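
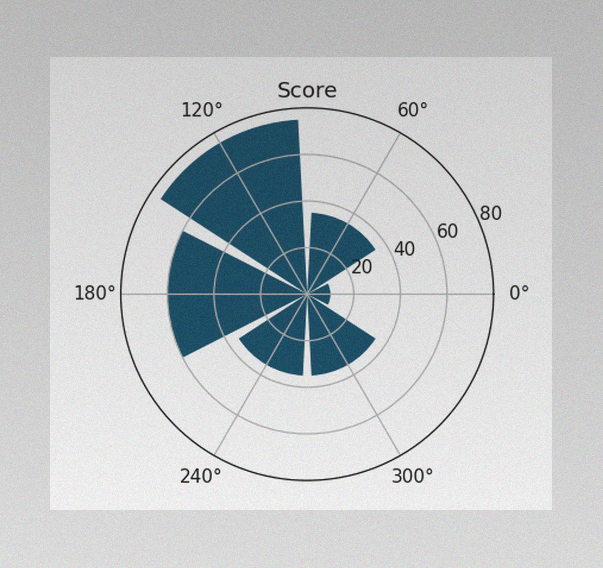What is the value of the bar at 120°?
75

The image has some photo noise and uneven lighting. The bar at 120° reaches 75 on the radial axis.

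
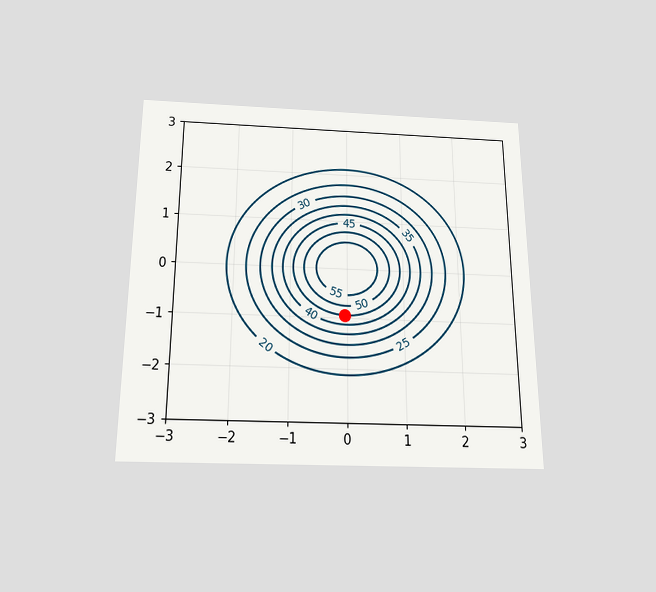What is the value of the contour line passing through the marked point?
45

The chart is viewed slightly from below. The marked point sits on the contour labelled 45.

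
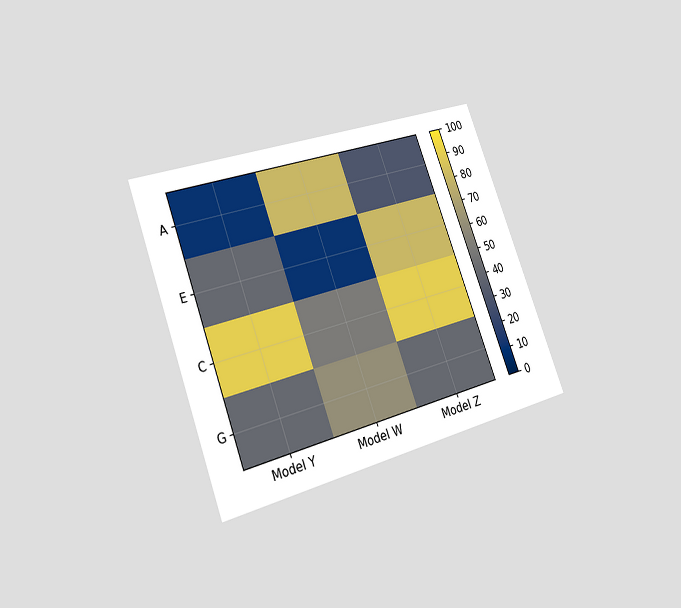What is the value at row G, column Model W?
The chart is tilted about 20° counter-clockwise and viewed slightly from the left. Matching cell (G, Model W) against the colorbar gives 60.

60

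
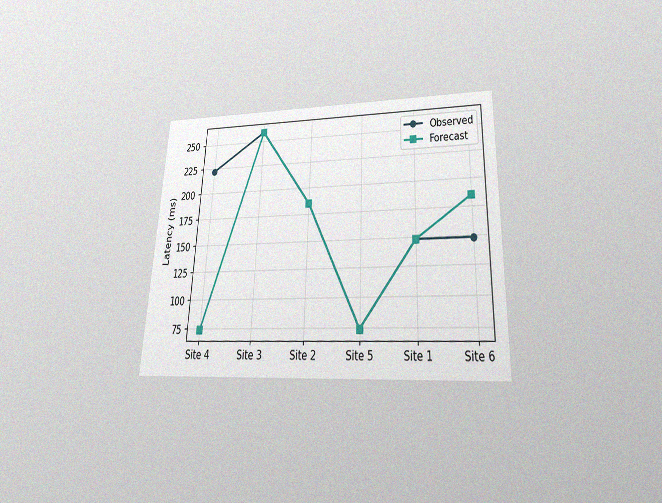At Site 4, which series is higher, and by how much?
Observed, by 148ms

The chart is tilted about 3° clockwise and viewed slightly from below, with some photo noise. At Site 4, Observed sits above the other line by 148ms.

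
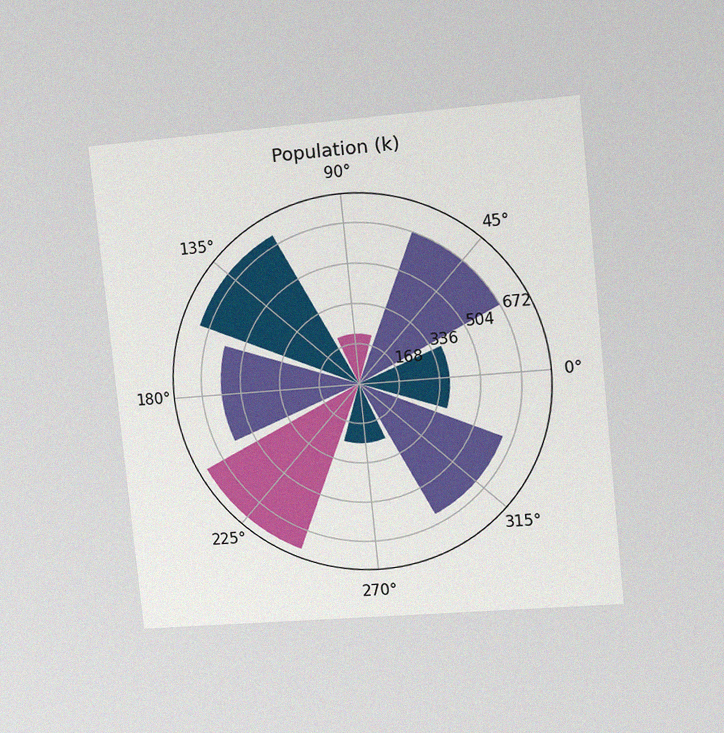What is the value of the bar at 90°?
210k

The chart is tilted about 6° counter-clockwise and viewed slightly from the right, with some photo noise. The bar at 90° reaches 210k on the radial axis.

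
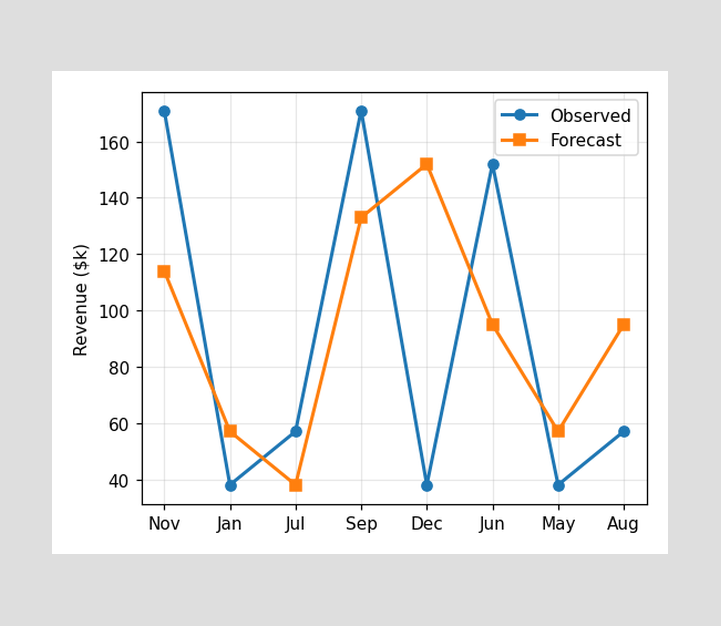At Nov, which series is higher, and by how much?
At Nov, Observed sits above the other line by $57k.

Observed, by $57k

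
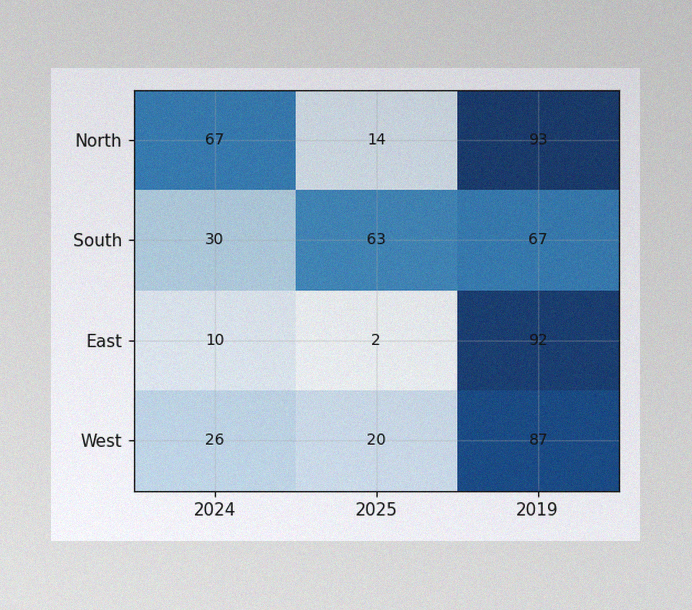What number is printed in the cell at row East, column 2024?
The image has some photo noise and uneven lighting. The (East, 2024) cell reads 10.

10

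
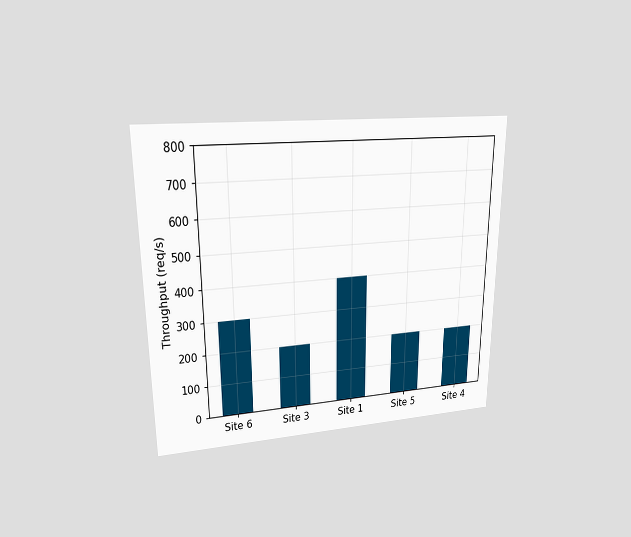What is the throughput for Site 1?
The chart is viewed at a slight angle. Reading along the chart's y-axis, the Site 1 bar reaches 400req/s.

400req/s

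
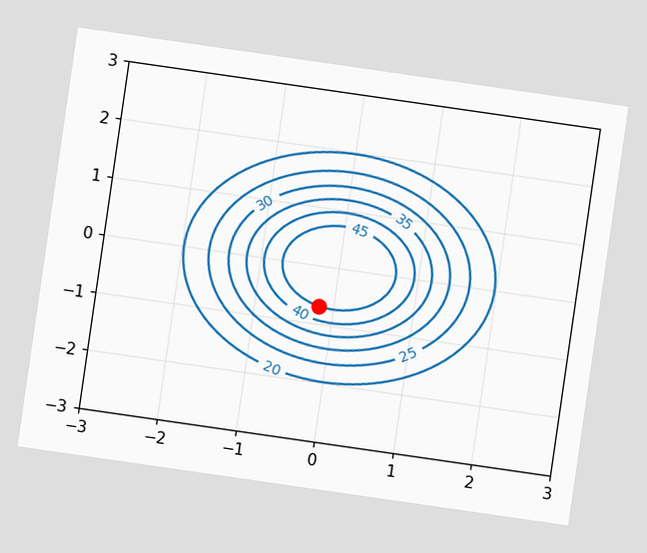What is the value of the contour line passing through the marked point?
The chart is tilted about 8° clockwise. The marked point sits on the contour labelled 45.

45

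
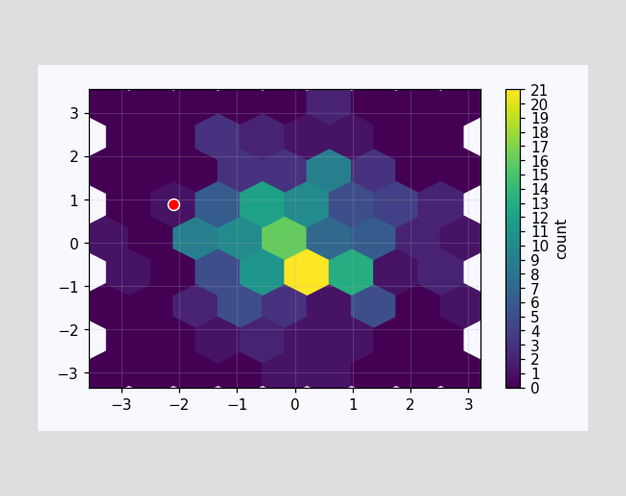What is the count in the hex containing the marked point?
1

The marked hex reads 1 on the colorbar.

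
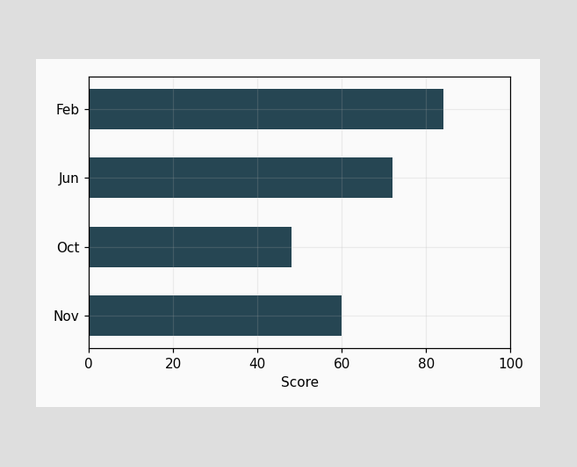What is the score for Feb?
Reading along the chart's x-axis, the Feb bar reaches 84.

84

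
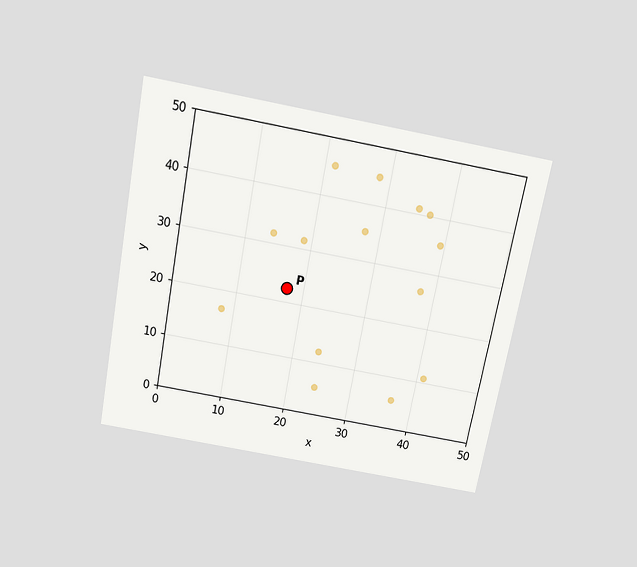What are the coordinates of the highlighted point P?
The chart is tilted about 11° clockwise and viewed slightly from above. Following the gridlines from P to each axis, P sits at (17.5, 22.5).

(17.5, 22.5)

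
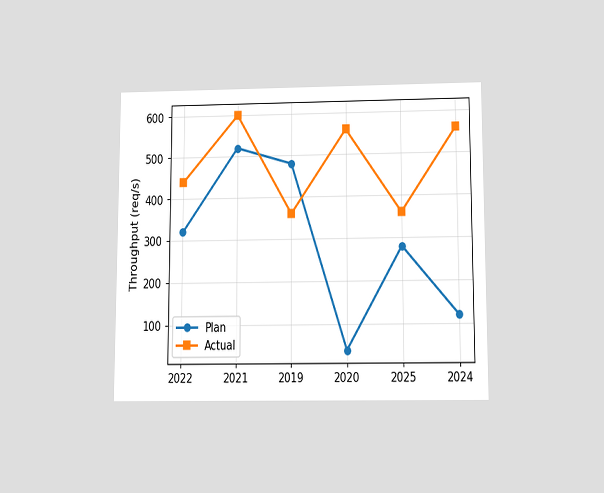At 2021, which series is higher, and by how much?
Actual, by 80req/s

The chart is viewed slightly from below. At 2021, Actual sits above the other line by 80req/s.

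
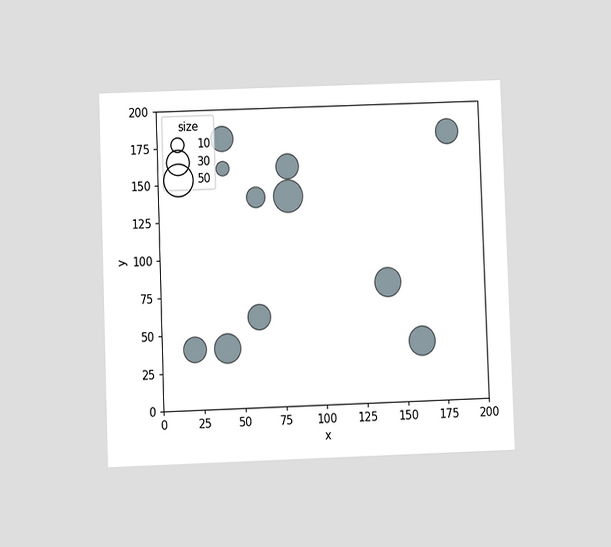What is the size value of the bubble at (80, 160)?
30

The chart is tilted about 2° counter-clockwise and viewed at a slight angle. Matching the bubble at (80, 160) against the size legend gives 30.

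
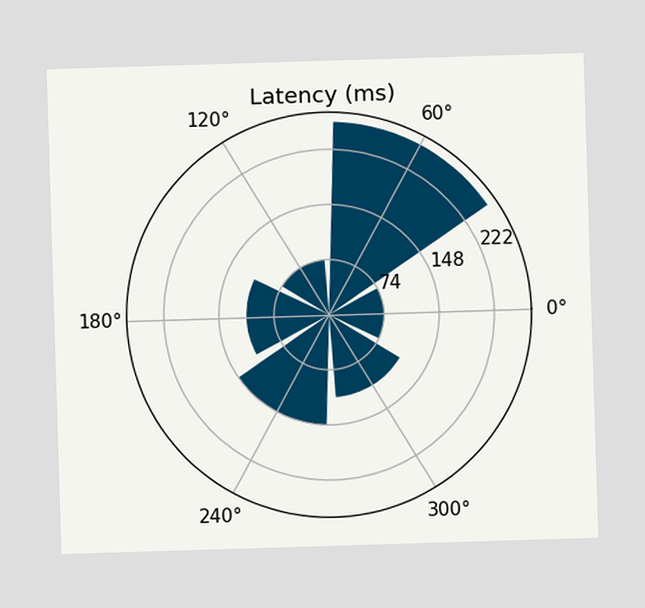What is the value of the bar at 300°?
The bar at 300° reaches 111ms on the radial axis.

111ms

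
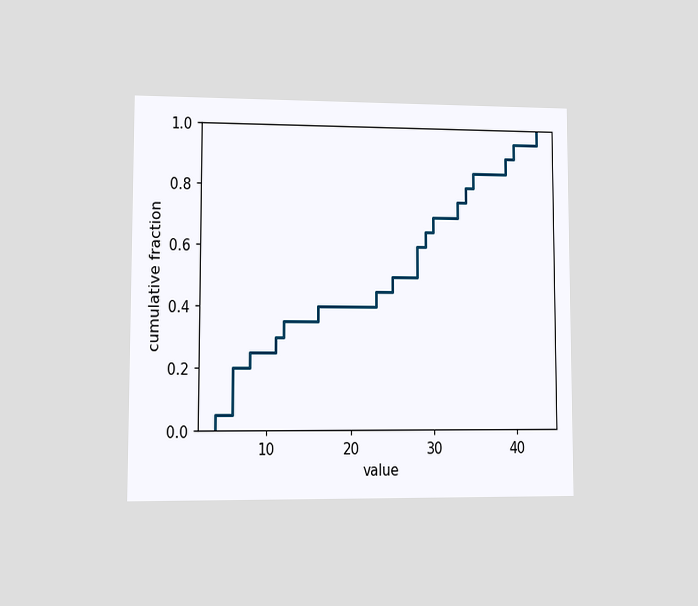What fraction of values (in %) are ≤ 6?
20%

The chart is viewed at a slight angle. At x=6 the ECDF step is at 20%.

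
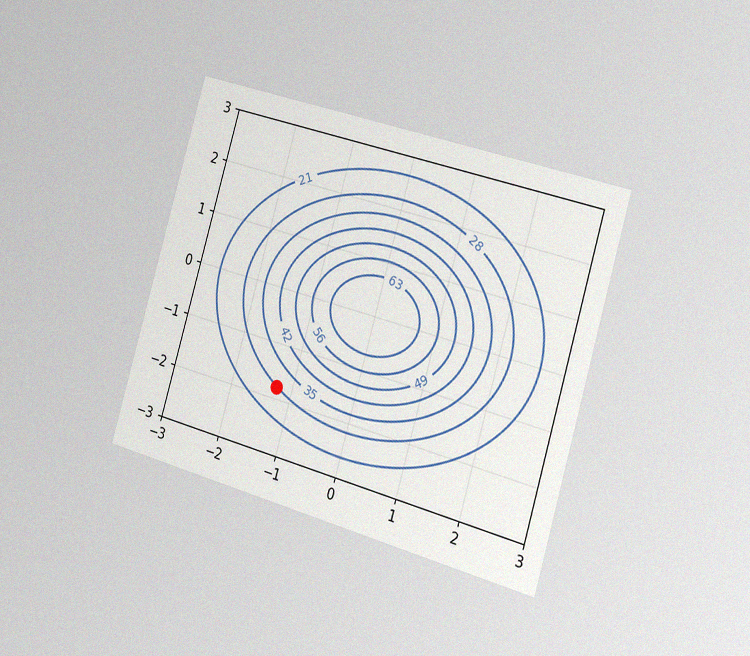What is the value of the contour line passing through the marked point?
28

The chart is tilted about 16° clockwise and viewed slightly from the right, with some photo noise. The marked point sits on the contour labelled 28.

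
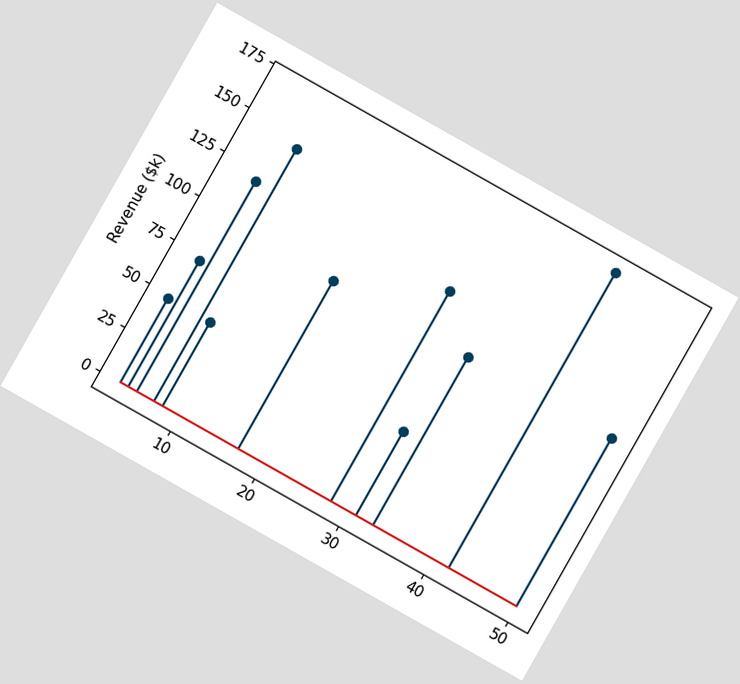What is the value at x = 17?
$96k

The chart is tilted about 29° clockwise. The stem at x=17 reaches $96k.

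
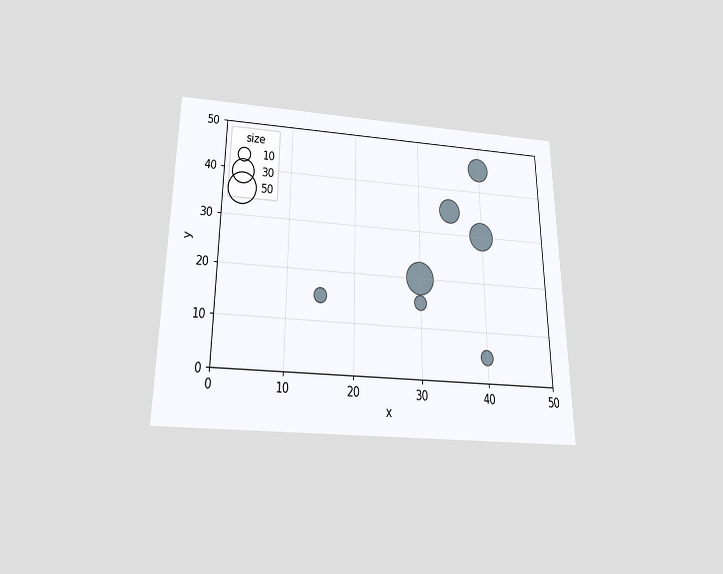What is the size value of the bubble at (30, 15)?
The chart is viewed slightly from below. Matching the bubble at (30, 15) against the size legend gives 10.

10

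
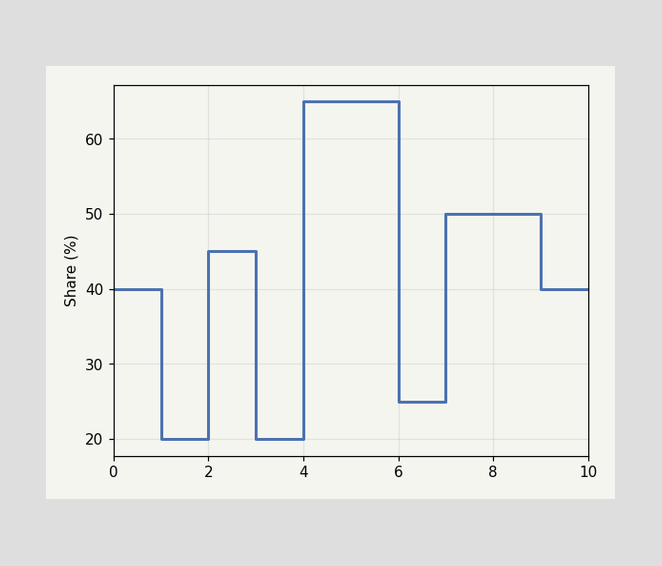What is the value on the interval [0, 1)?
On [0, 1) the step sits at 40%.

40%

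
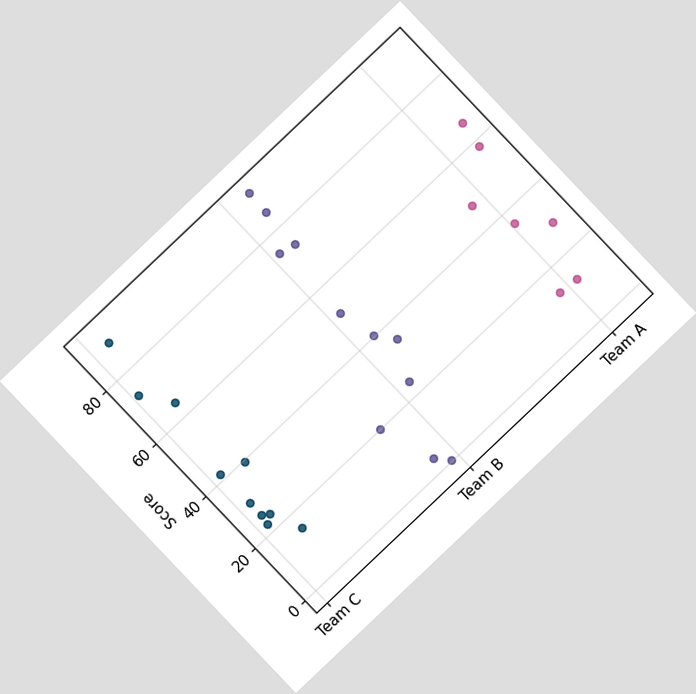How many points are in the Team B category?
11

The chart is tilted about 44° counter-clockwise. Counting the markers in the Team B column gives 11.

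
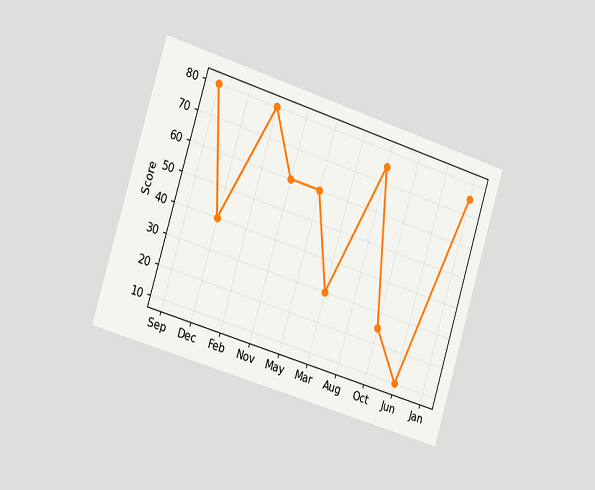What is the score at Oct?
25

The chart is tilted about 17° clockwise and viewed slightly from the left. At Oct, the line is at 25.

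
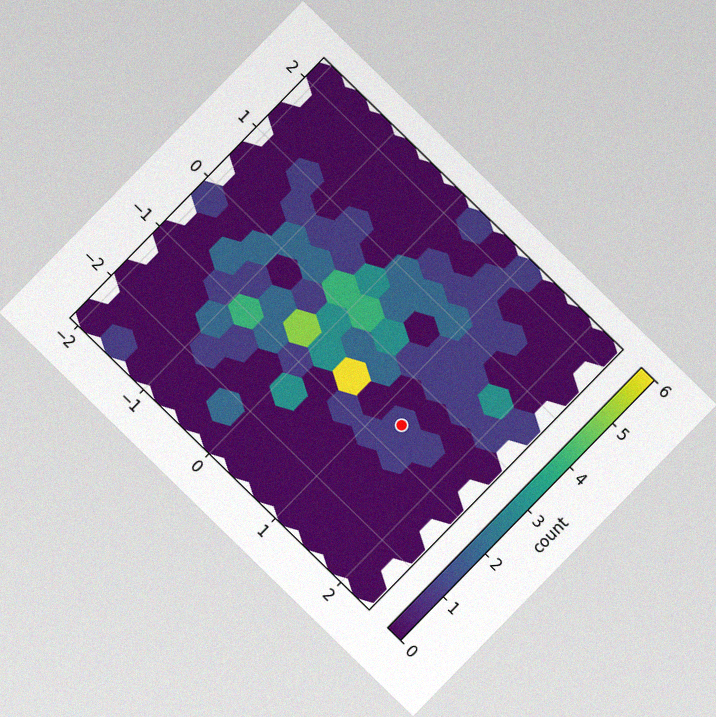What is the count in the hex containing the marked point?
The chart is tilted about 44° clockwise, with some photo noise. The marked hex reads 1 on the colorbar.

1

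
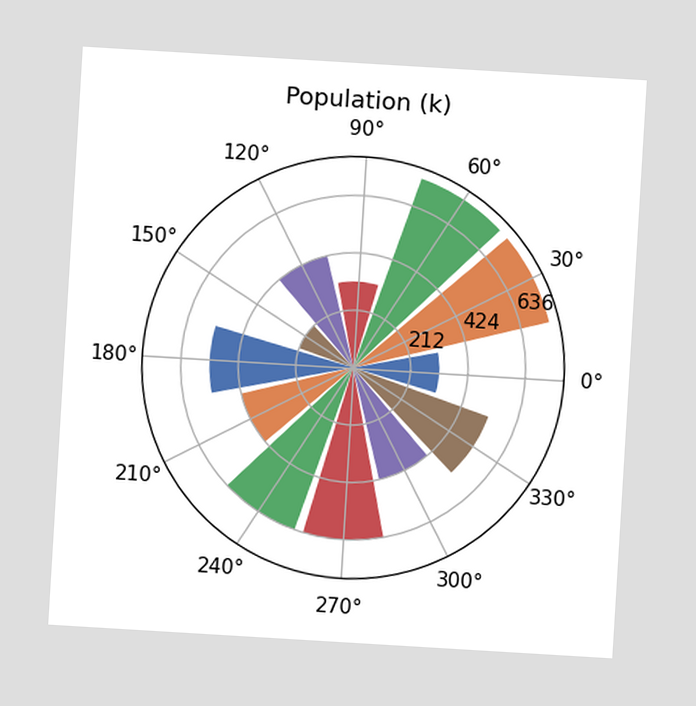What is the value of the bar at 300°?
424k

The chart is tilted about 3° clockwise. The bar at 300° reaches 424k on the radial axis.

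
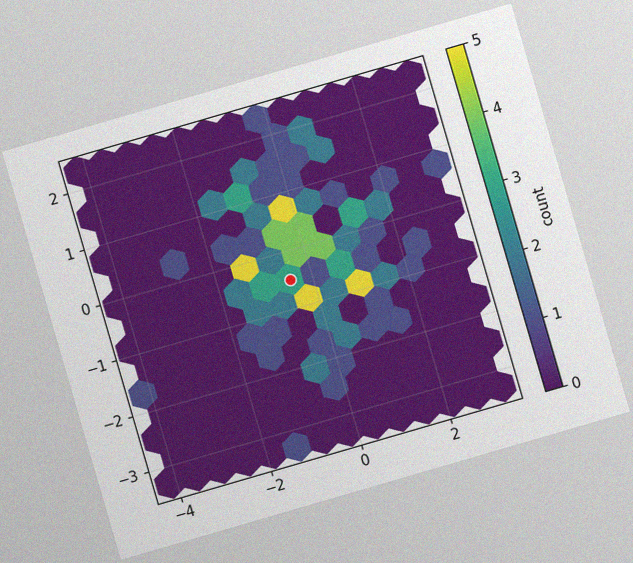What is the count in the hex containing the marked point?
The chart is tilted about 16° counter-clockwise, with some photo noise. The marked hex reads 3 on the colorbar.

3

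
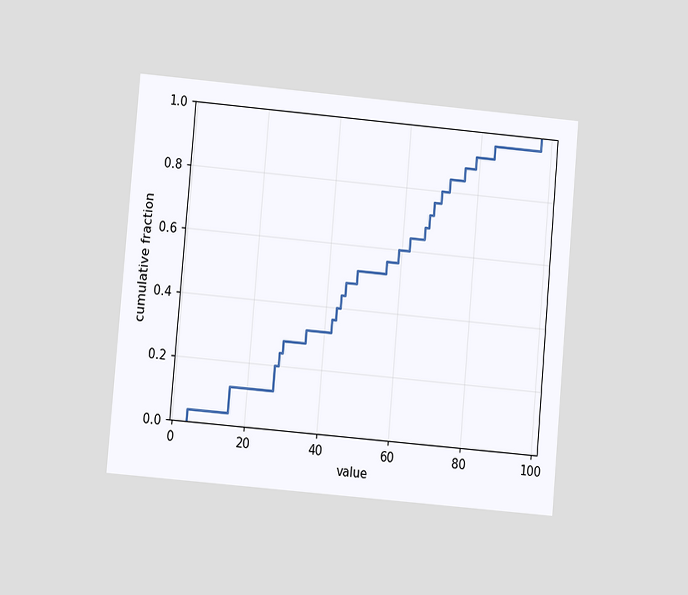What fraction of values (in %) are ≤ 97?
The chart is tilted about 5° clockwise and viewed at a slight angle. At x=97 the ECDF step is at 100%.

100%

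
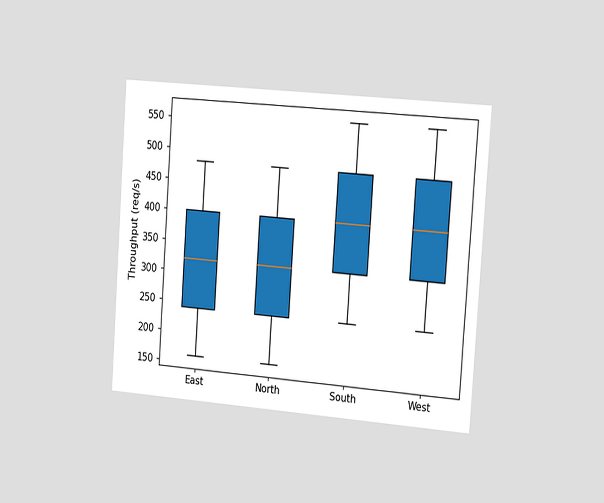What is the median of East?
The chart is tilted about 4° clockwise and viewed slightly from the right. The median line in the East box sits at 320req/s.

320req/s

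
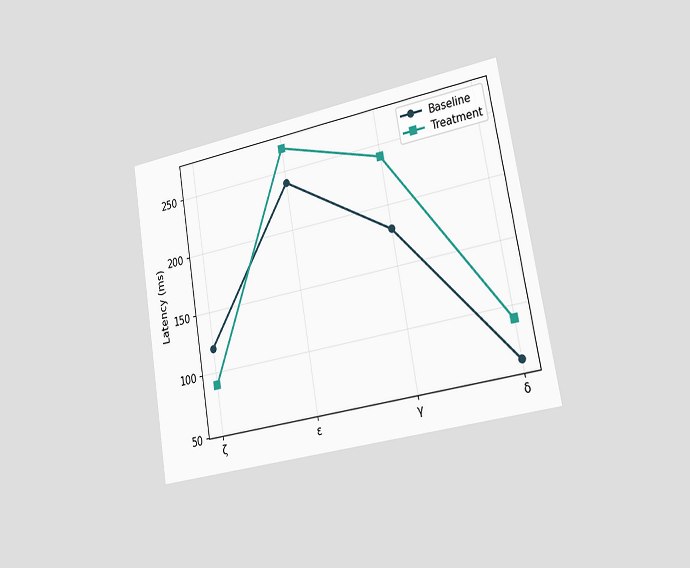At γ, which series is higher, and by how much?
The chart is tilted about 10° counter-clockwise and viewed slightly from the right. At γ, Treatment sits above the other line by 60ms.

Treatment, by 60ms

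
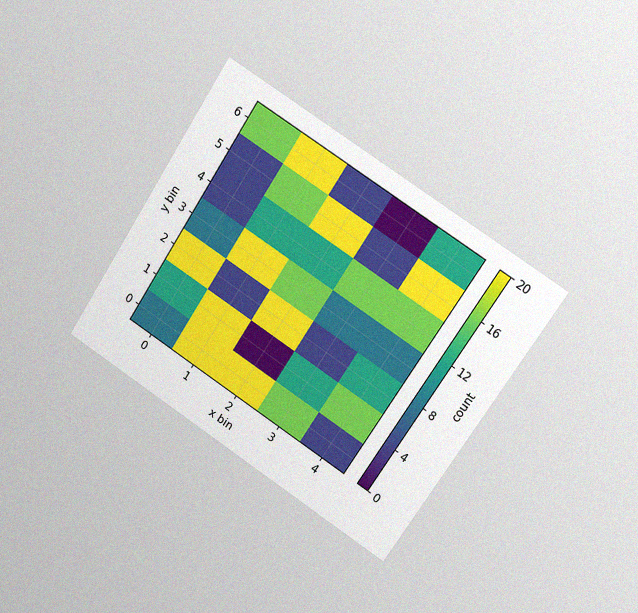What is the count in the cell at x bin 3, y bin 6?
The chart is tilted about 33° clockwise and viewed slightly from the right, with some photo noise. Matching the cell (3, 6) against the colorbar gives 0.

0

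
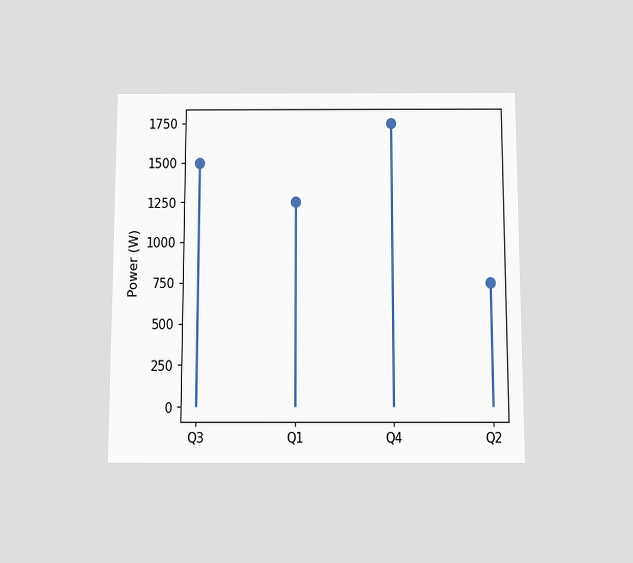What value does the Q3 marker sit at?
1500W

The chart is viewed slightly from below. The Q3 marker sits at 1500W.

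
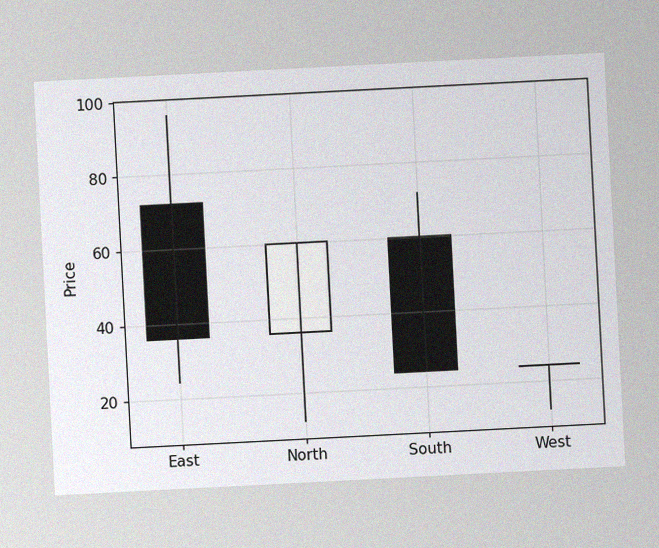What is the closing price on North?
The chart is tilted about 3° counter-clockwise, with some photo noise. The North candle closes at 60.

60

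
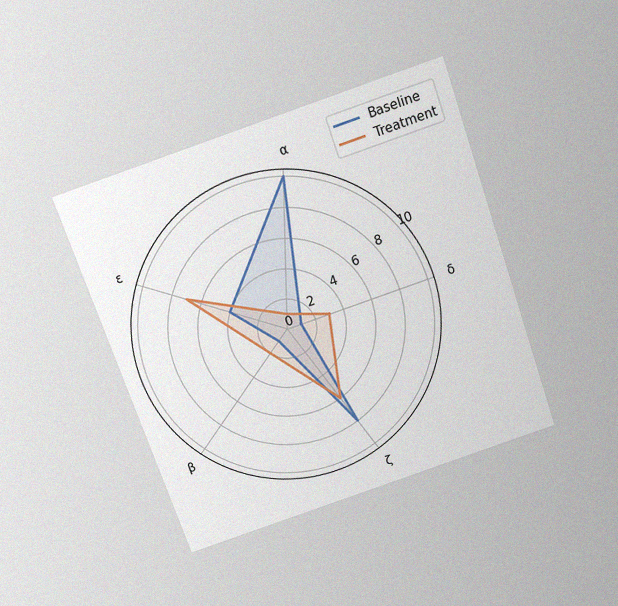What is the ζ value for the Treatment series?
6

The chart is tilted about 19° counter-clockwise and viewed slightly from above, with some photo noise. On the ζ axis, Treatment reaches 6.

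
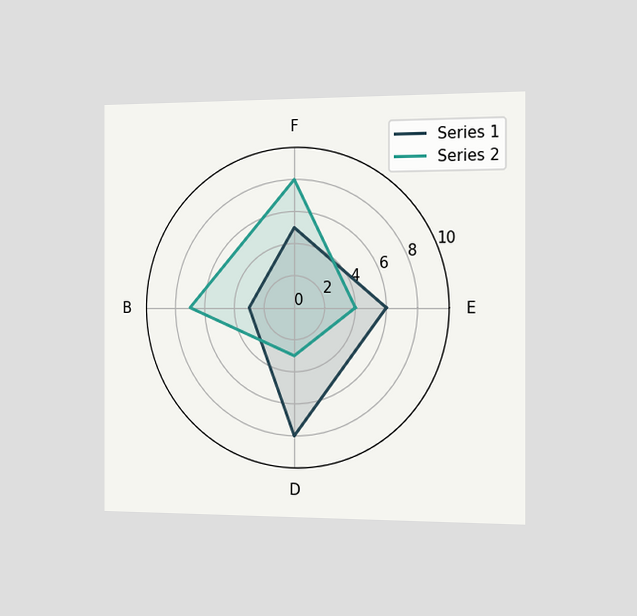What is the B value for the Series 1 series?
The chart is viewed slightly from the right. On the B axis, Series 1 reaches 3.

3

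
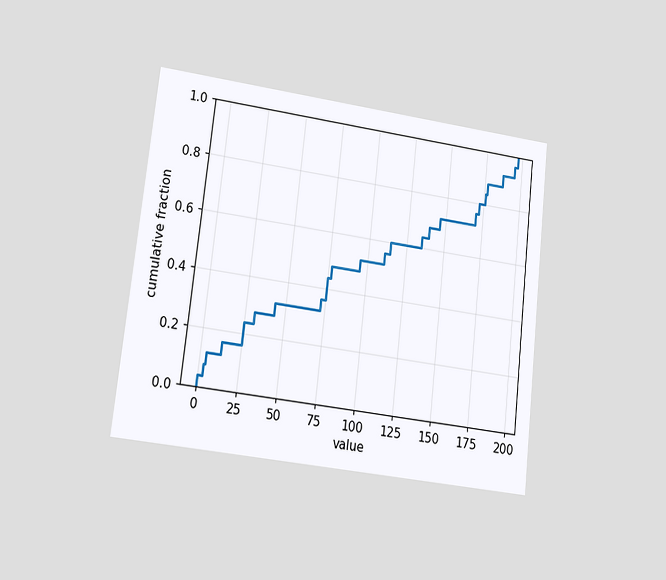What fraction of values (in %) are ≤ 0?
4%

The chart is tilted about 6° clockwise and viewed at a slight angle. At x=0 the ECDF step is at 4%.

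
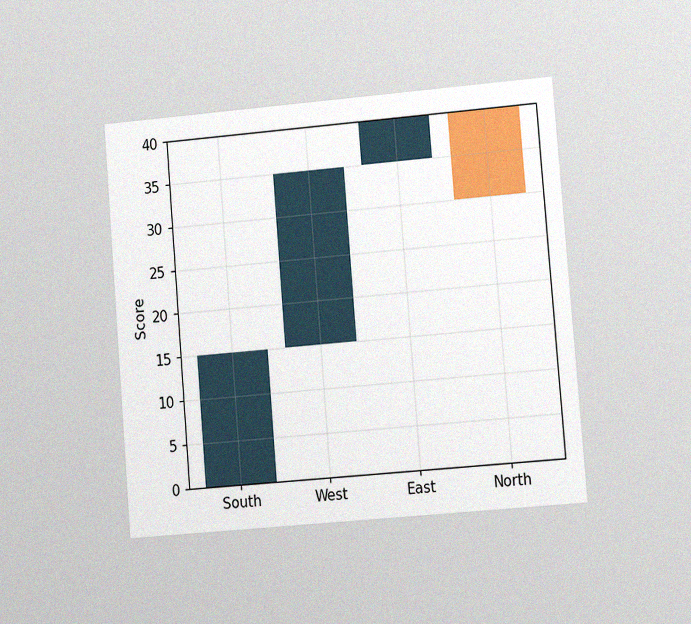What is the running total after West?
The chart is tilted about 5° counter-clockwise and viewed at a slight angle, with some photo noise. After West the running total reaches 35.

35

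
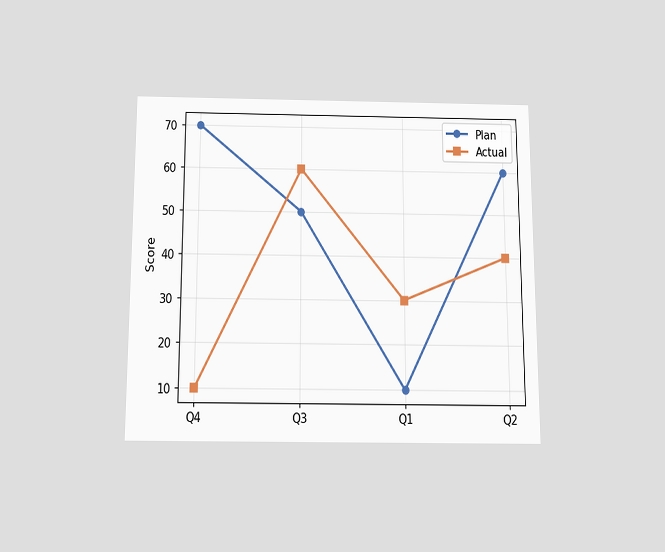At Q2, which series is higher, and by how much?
The chart is viewed slightly from below. At Q2, Plan sits above the other line by 20.

Plan, by 20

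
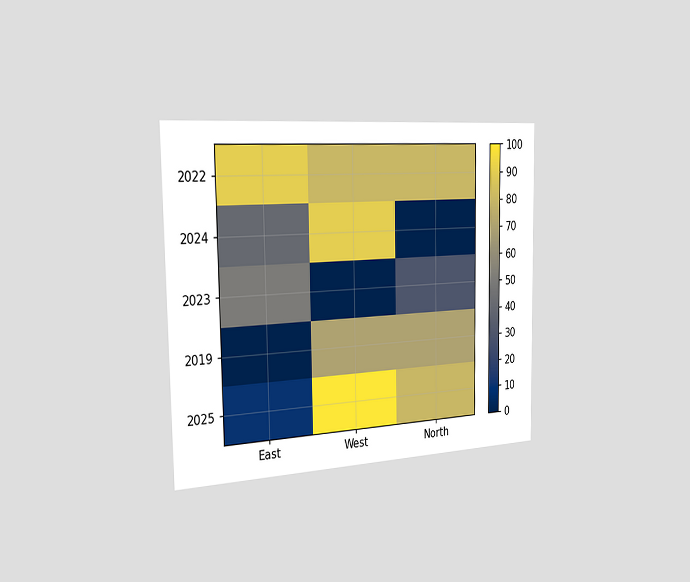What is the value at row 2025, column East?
10

The chart is viewed slightly from the left. Matching cell (2025, East) against the colorbar gives 10.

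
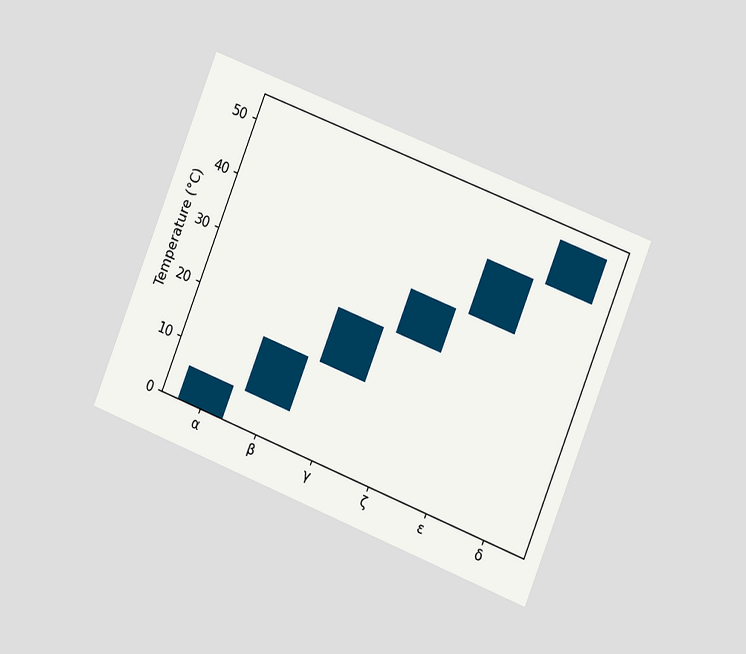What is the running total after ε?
44°C

The chart is tilted about 22° clockwise and viewed slightly from the right. After ε the running total reaches 44°C.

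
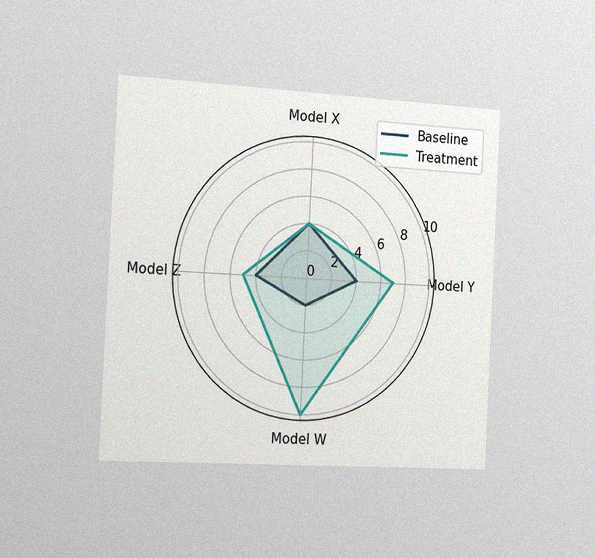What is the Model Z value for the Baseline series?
The chart is tilted about 3° clockwise and viewed slightly from the left, with some photo noise. On the Model Z axis, Baseline reaches 4.

4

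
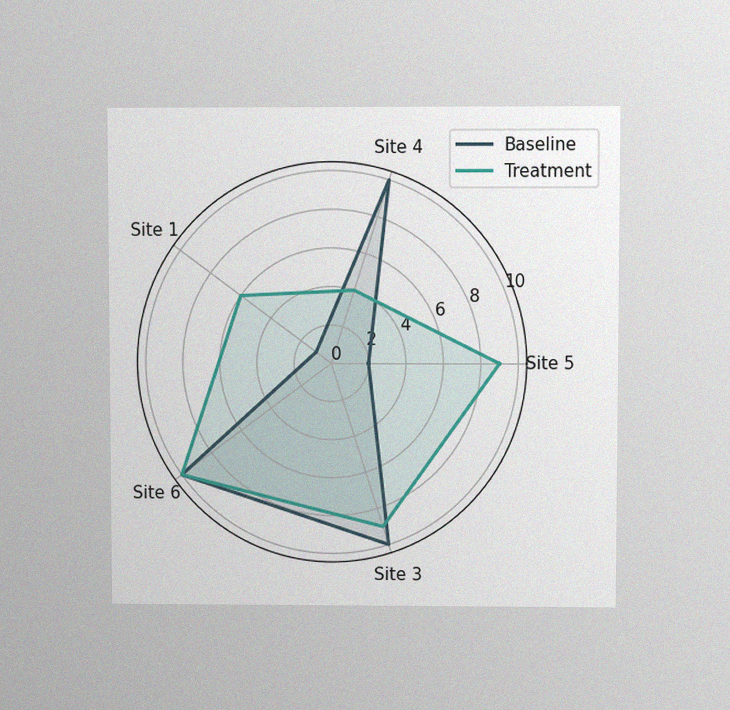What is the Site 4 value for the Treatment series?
The chart is viewed at a slight angle, with some photo noise. On the Site 4 axis, Treatment reaches 4.

4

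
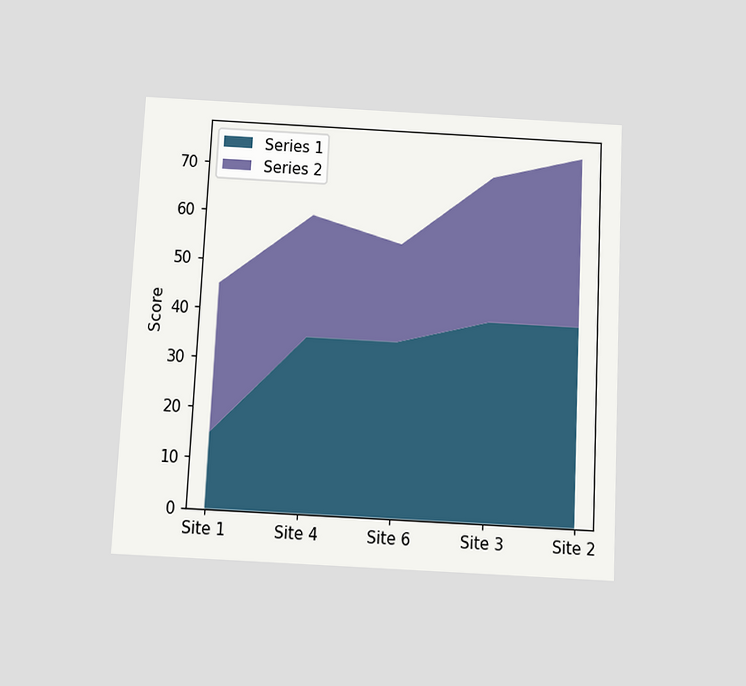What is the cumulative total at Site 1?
45

The chart is tilted about 3° clockwise and viewed slightly from below. The stacked total at Site 1 reaches 45.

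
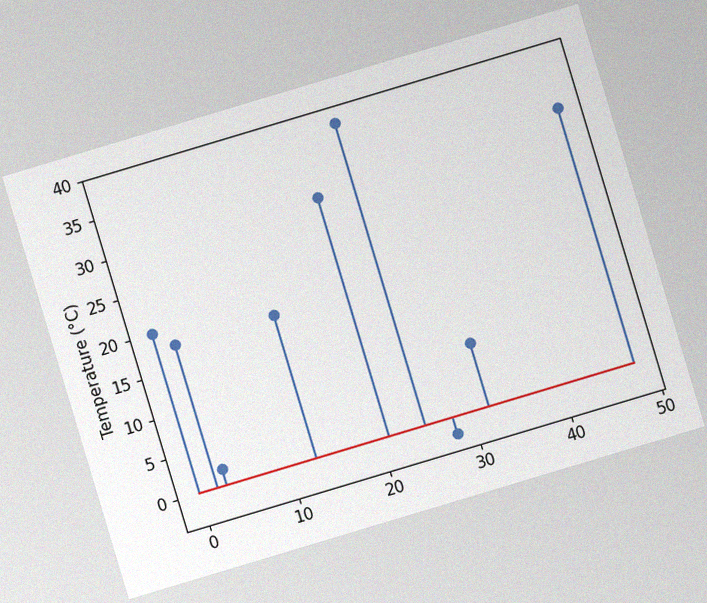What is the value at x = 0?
The chart is tilted about 17° counter-clockwise, with some photo noise. The stem at x=0 reaches 20°C.

20°C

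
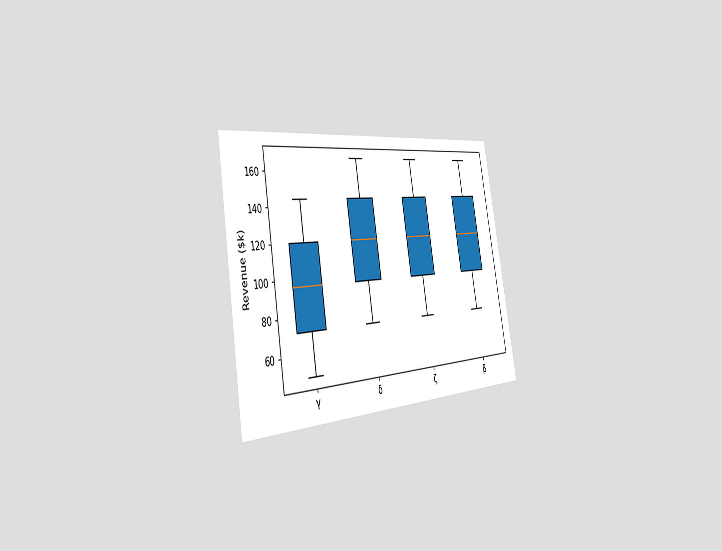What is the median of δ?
The chart is tilted about 10° counter-clockwise and viewed slightly from the left. The median line in the δ box sits at $120k.

$120k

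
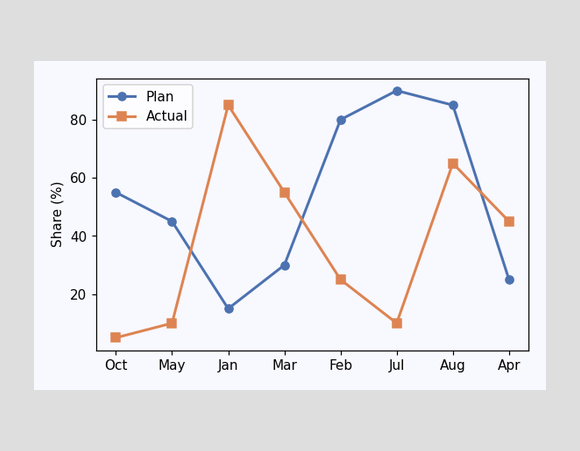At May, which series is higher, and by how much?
At May, Plan sits above the other line by 35%.

Plan, by 35%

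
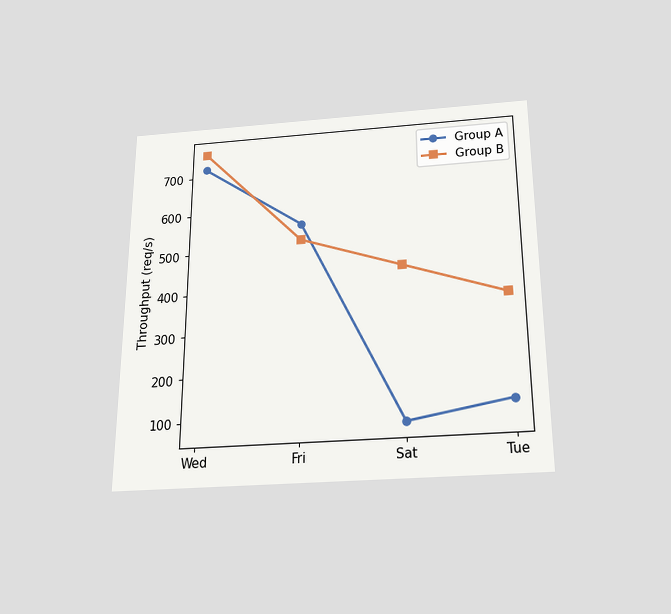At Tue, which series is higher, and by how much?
The chart is viewed slightly from below. At Tue, Group B sits above the other line by 240req/s.

Group B, by 240req/s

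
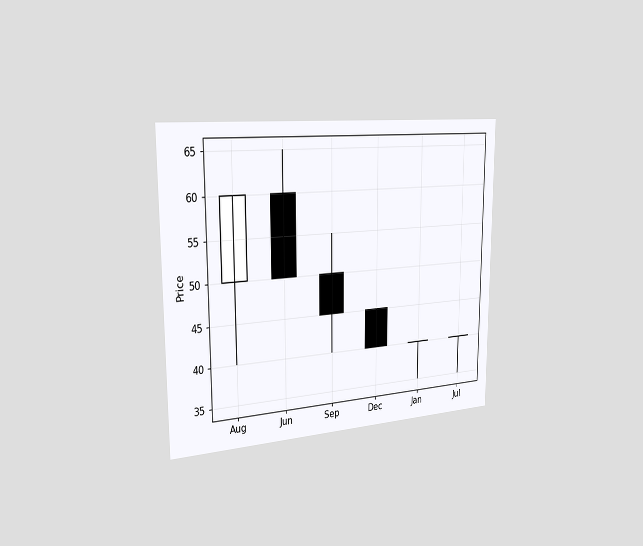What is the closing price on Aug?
60

The chart is viewed slightly from the left. The Aug candle closes at 60.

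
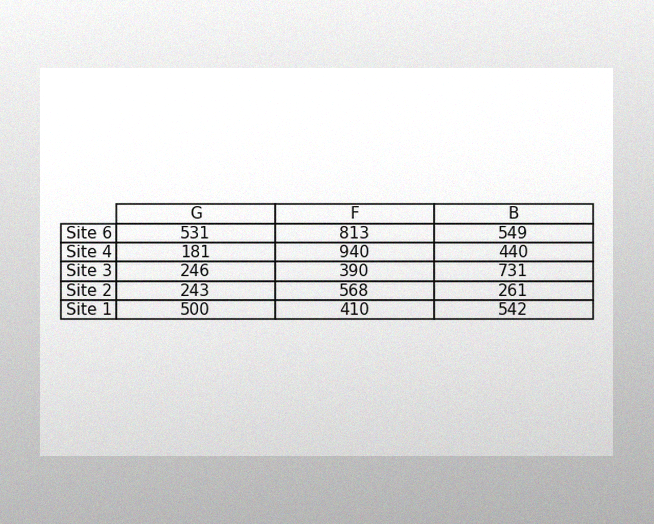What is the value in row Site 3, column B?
The image has some photo noise and uneven lighting. The (Site 3, B) cell reads 731.

731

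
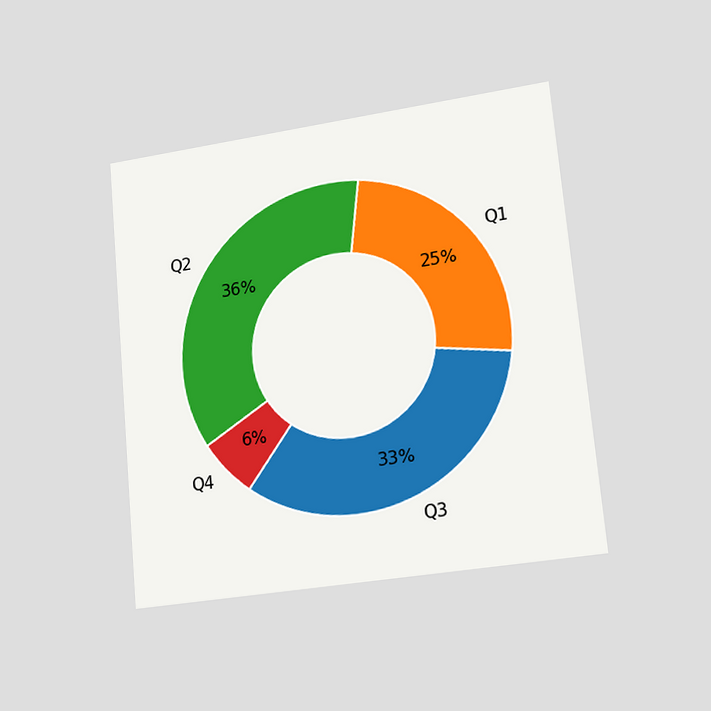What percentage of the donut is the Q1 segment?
25%

The chart is tilted about 5° counter-clockwise and viewed slightly from the right. The Q1 segment takes up 25% of the ring.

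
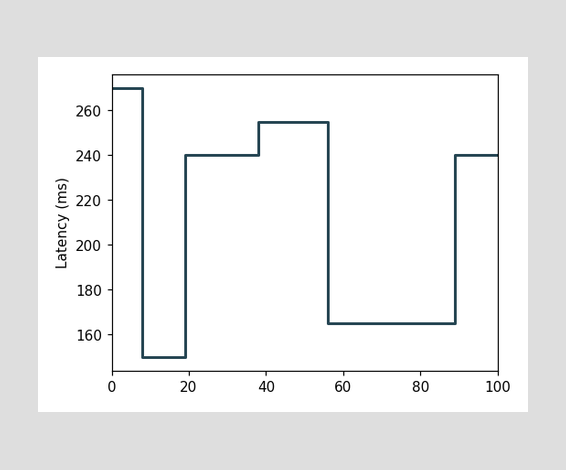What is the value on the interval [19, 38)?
On [19, 38) the step sits at 240ms.

240ms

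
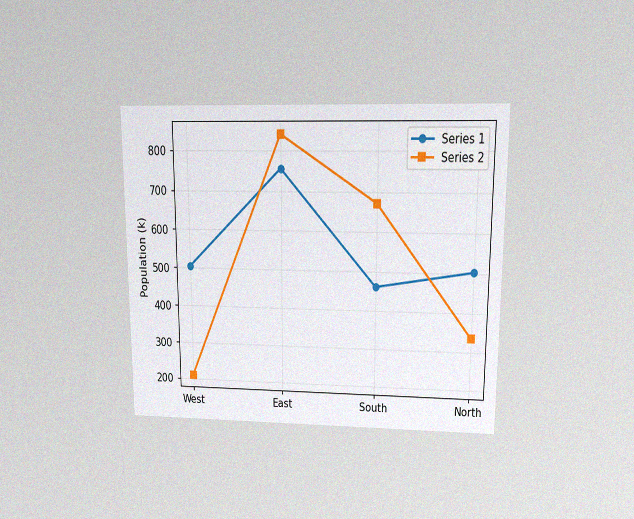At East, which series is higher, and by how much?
Series 2, by 84k

The chart is viewed at a slight angle, with some photo noise. At East, Series 2 sits above the other line by 84k.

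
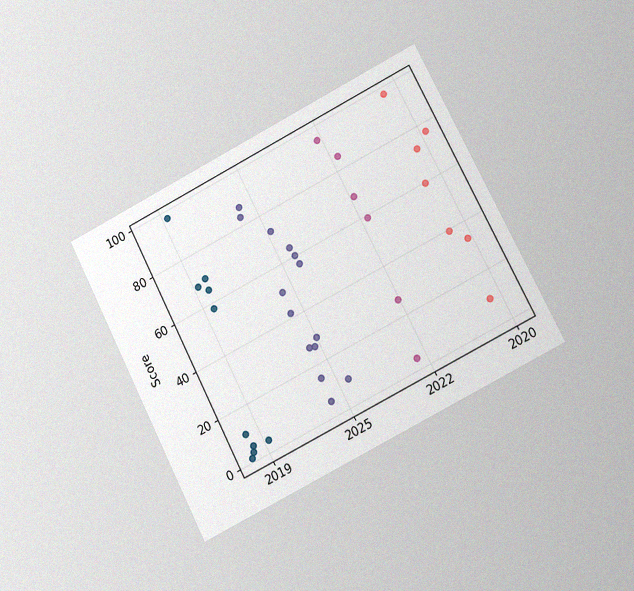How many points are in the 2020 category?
7

The chart is tilted about 27° counter-clockwise and viewed at a slight angle, with some photo noise. Counting the markers in the 2020 column gives 7.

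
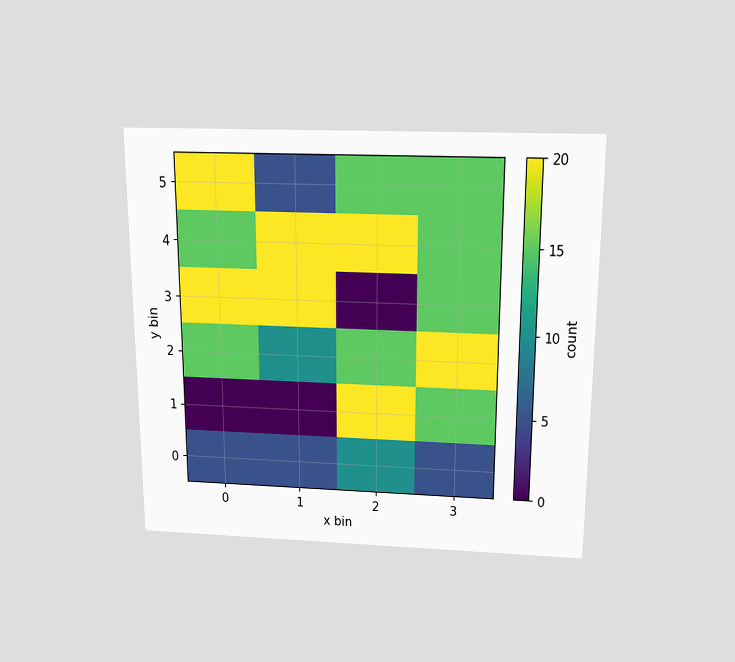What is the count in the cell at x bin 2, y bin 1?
The chart is viewed slightly from above. Matching the cell (2, 1) against the colorbar gives 20.

20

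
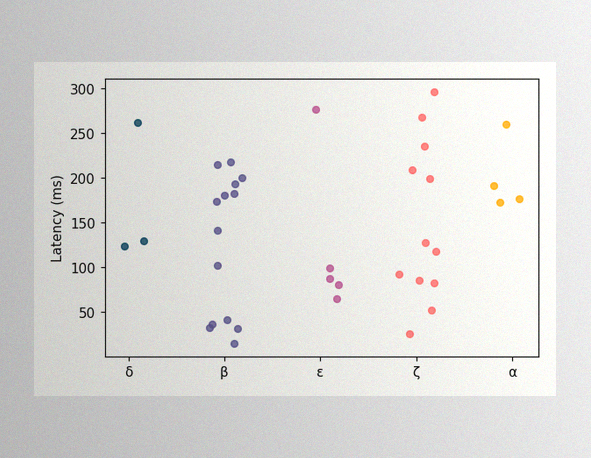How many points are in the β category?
The image has some photo noise and uneven lighting. Counting the markers in the β column gives 14.

14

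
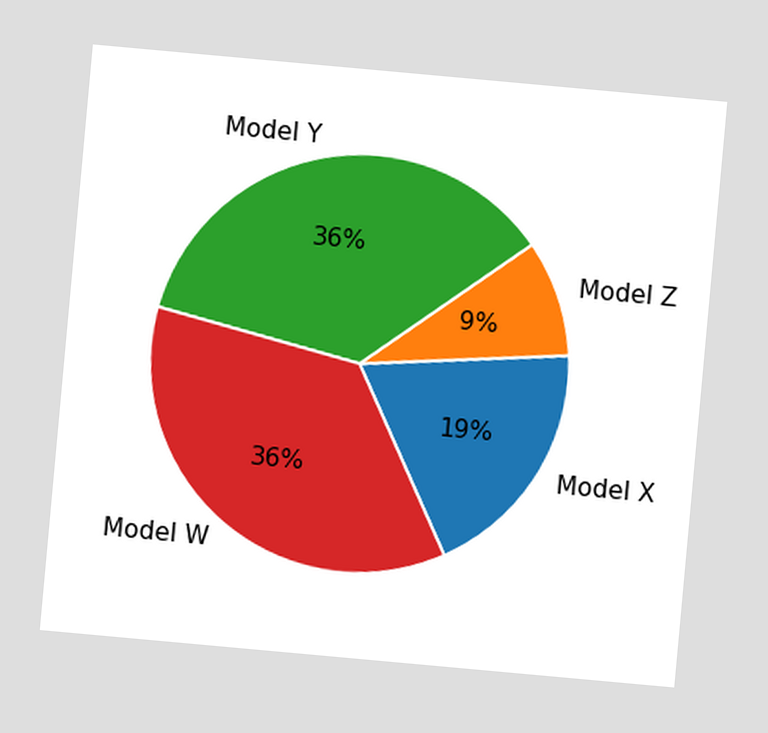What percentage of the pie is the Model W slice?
36%

The chart is tilted about 5° clockwise. The Model W slice takes up 36% of the pie.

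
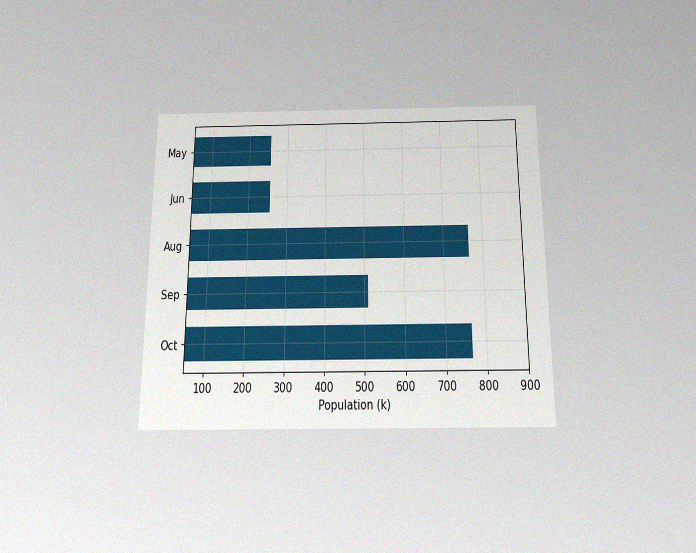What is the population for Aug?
The chart is viewed slightly from below, with some photo noise. Reading along the chart's x-axis, the Aug bar reaches 765k.

765k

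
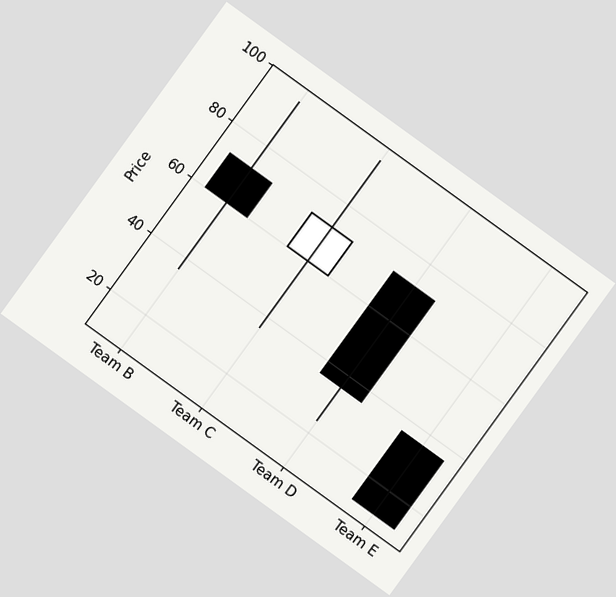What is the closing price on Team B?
60

The chart is tilted about 36° clockwise. The Team B candle closes at 60.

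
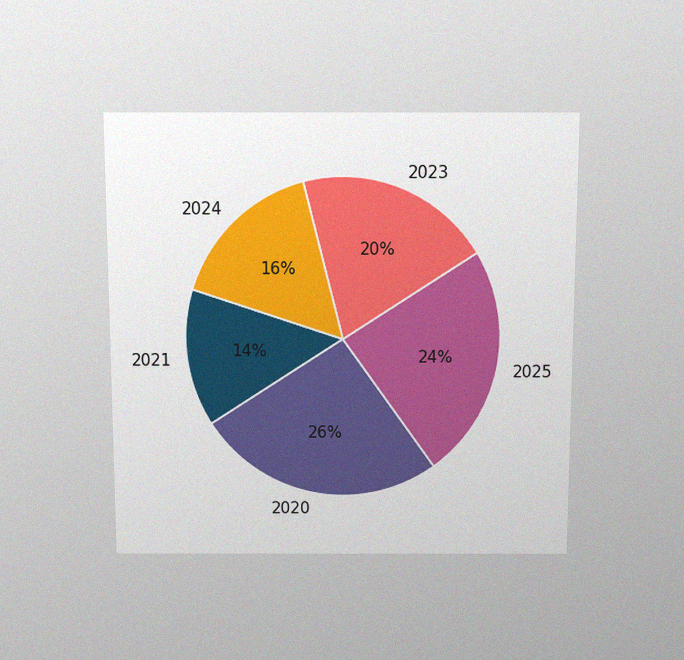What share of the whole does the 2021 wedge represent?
The chart is viewed slightly from above, with some photo noise. The 2021 slice takes up 14% of the pie.

14%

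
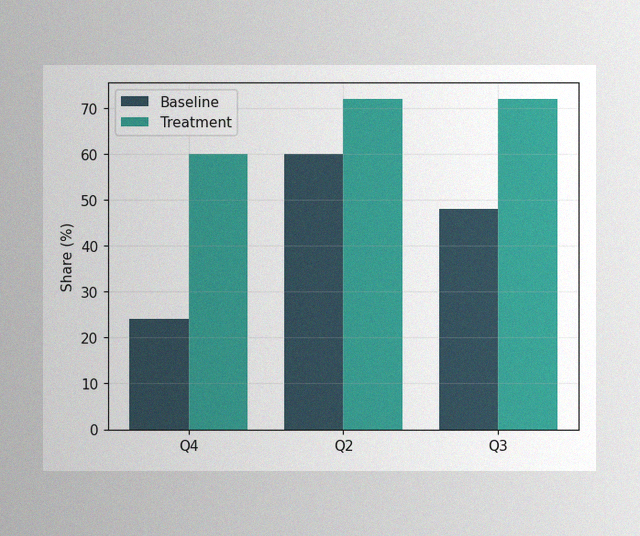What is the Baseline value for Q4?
The image has some photo noise and uneven lighting. The Baseline bar at Q4 reaches 24% on the y-axis.

24%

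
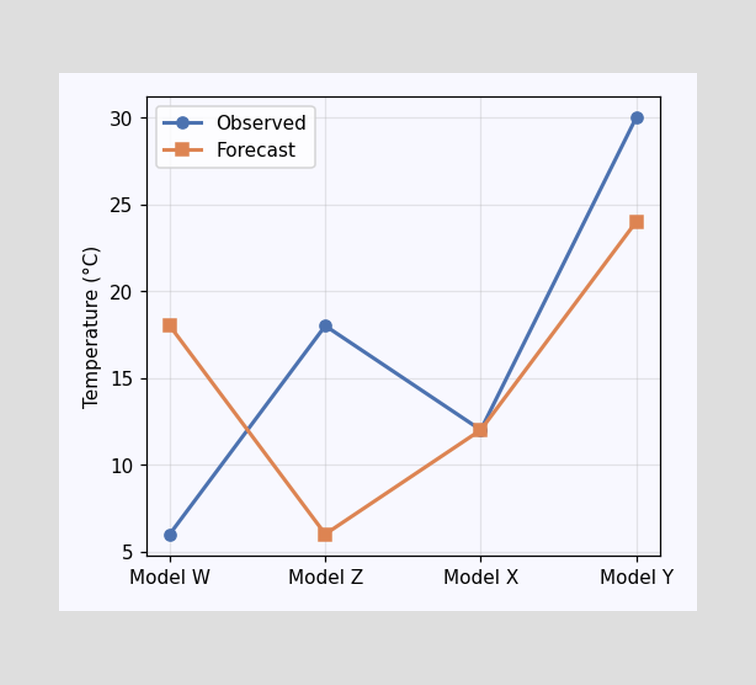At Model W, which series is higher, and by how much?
Forecast, by 12°C

At Model W, Forecast sits above the other line by 12°C.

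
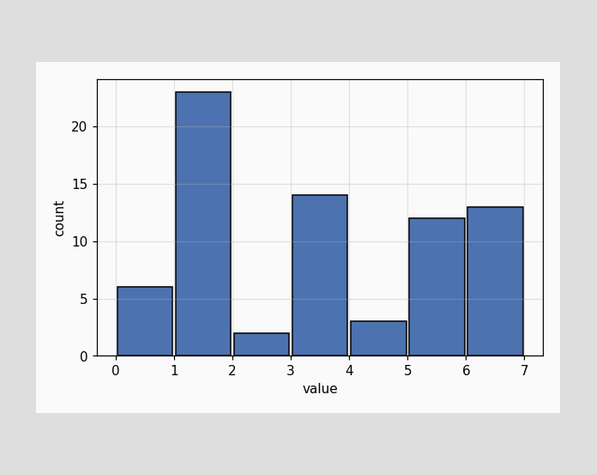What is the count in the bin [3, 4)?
The [3, 4) bin has height 14.

14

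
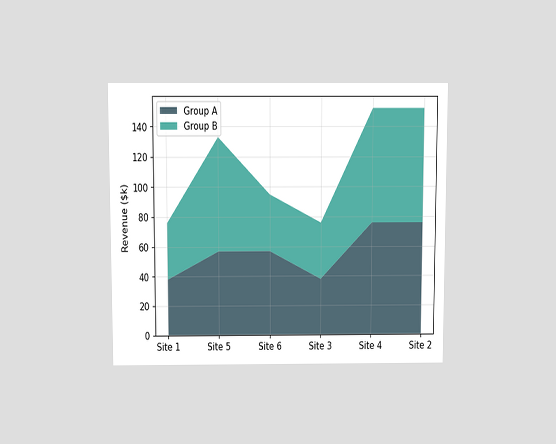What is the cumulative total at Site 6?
The chart is viewed slightly from above. The stacked total at Site 6 reaches $95k.

$95k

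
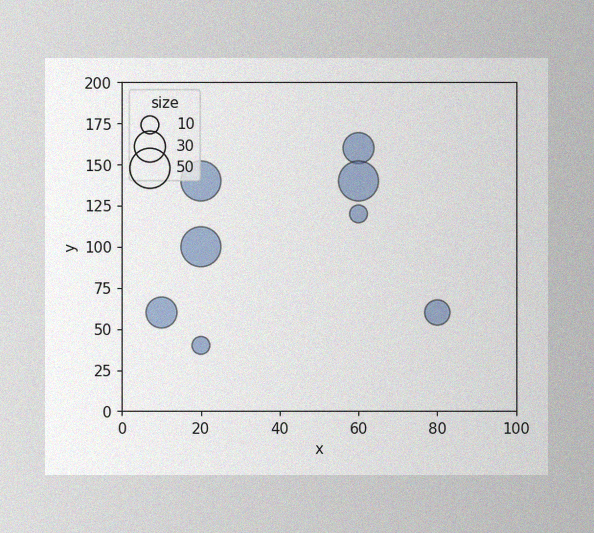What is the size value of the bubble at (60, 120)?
The image has some photo noise and uneven lighting. Matching the bubble at (60, 120) against the size legend gives 10.

10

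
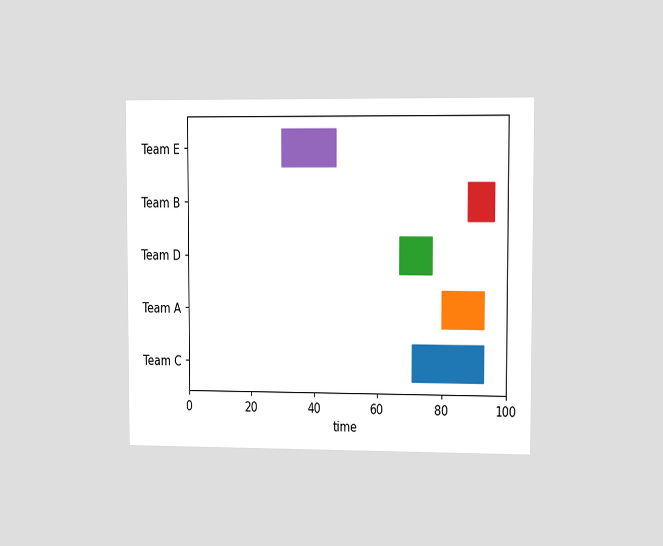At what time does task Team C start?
The chart is viewed slightly from the right. The Team C bar begins at t=71.

71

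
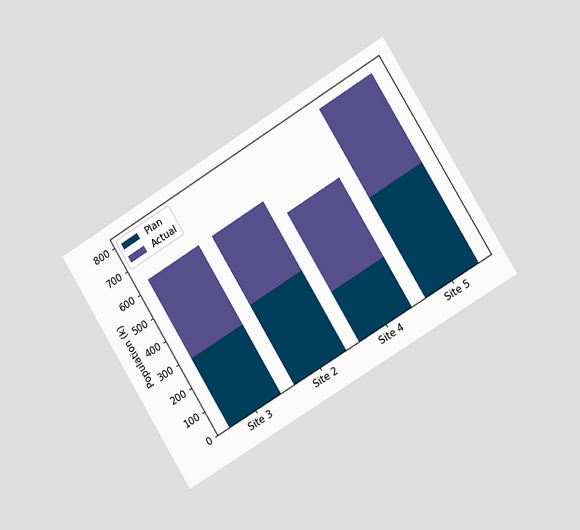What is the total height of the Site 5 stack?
798k

The chart is tilted about 32° counter-clockwise and viewed slightly from the right. The Site 5 stack's top reaches 798k on the y-axis.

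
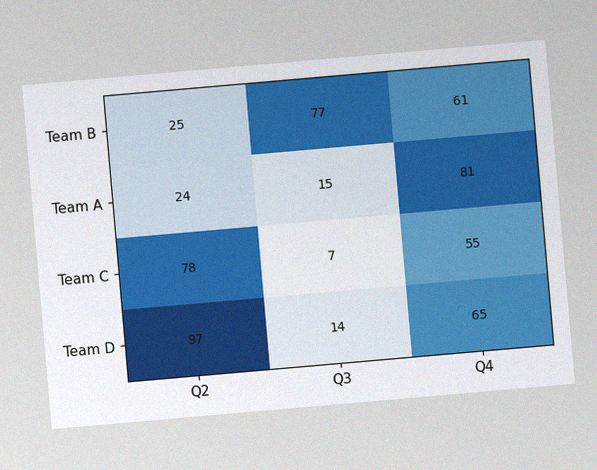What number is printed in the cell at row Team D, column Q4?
65

The chart is tilted about 5° counter-clockwise, with some photo noise. The (Team D, Q4) cell reads 65.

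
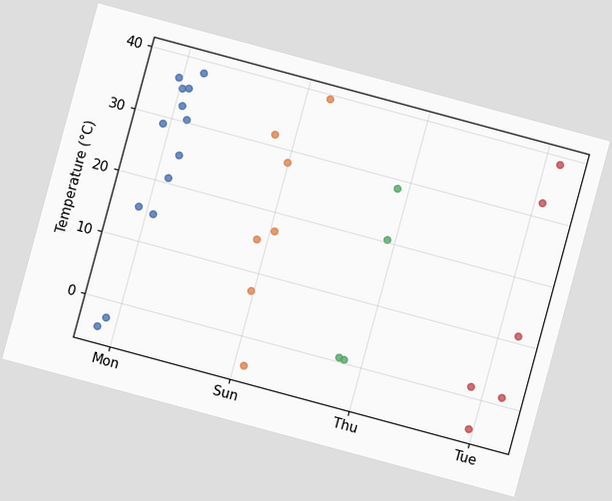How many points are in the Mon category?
13

The chart is tilted about 15° clockwise. Counting the markers in the Mon column gives 13.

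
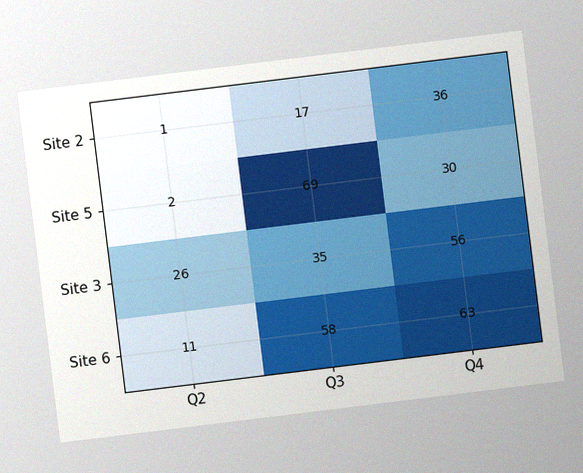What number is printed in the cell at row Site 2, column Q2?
1

The chart is tilted about 7° counter-clockwise, with some photo noise. The (Site 2, Q2) cell reads 1.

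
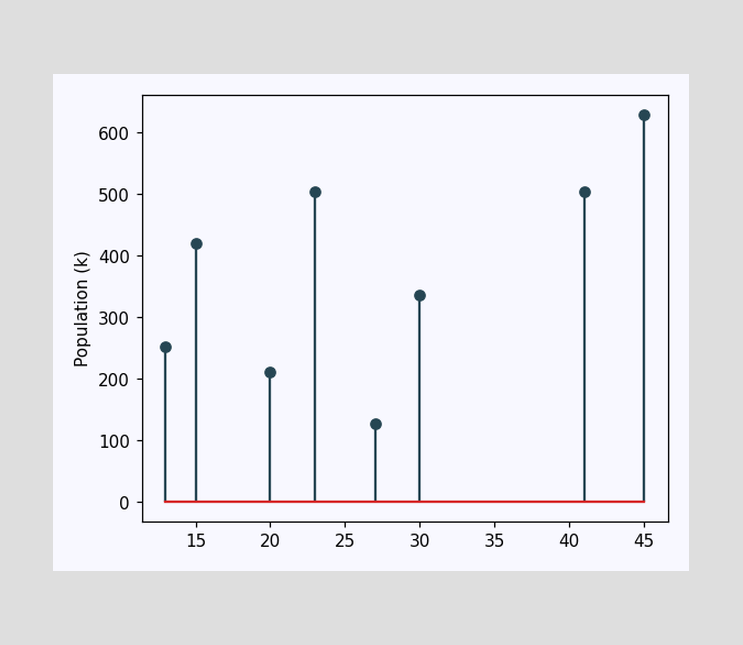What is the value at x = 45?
630k

The stem at x=45 reaches 630k.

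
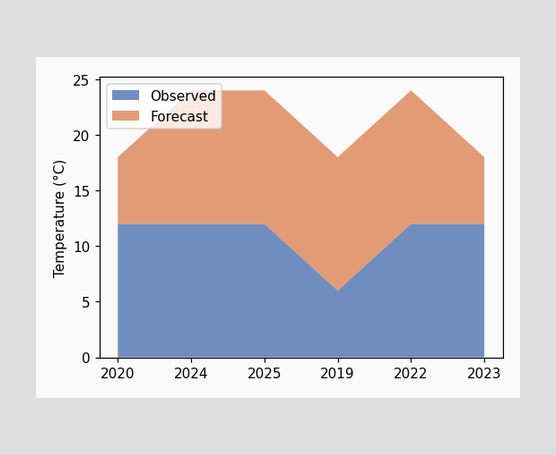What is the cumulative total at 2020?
18°C

The stacked total at 2020 reaches 18°C.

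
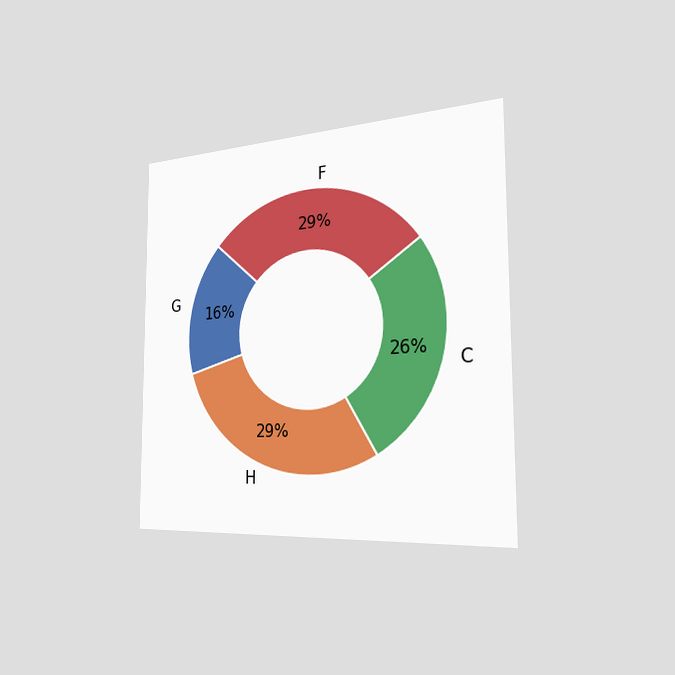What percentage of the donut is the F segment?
29%

The chart is viewed slightly from the right. The F segment takes up 29% of the ring.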